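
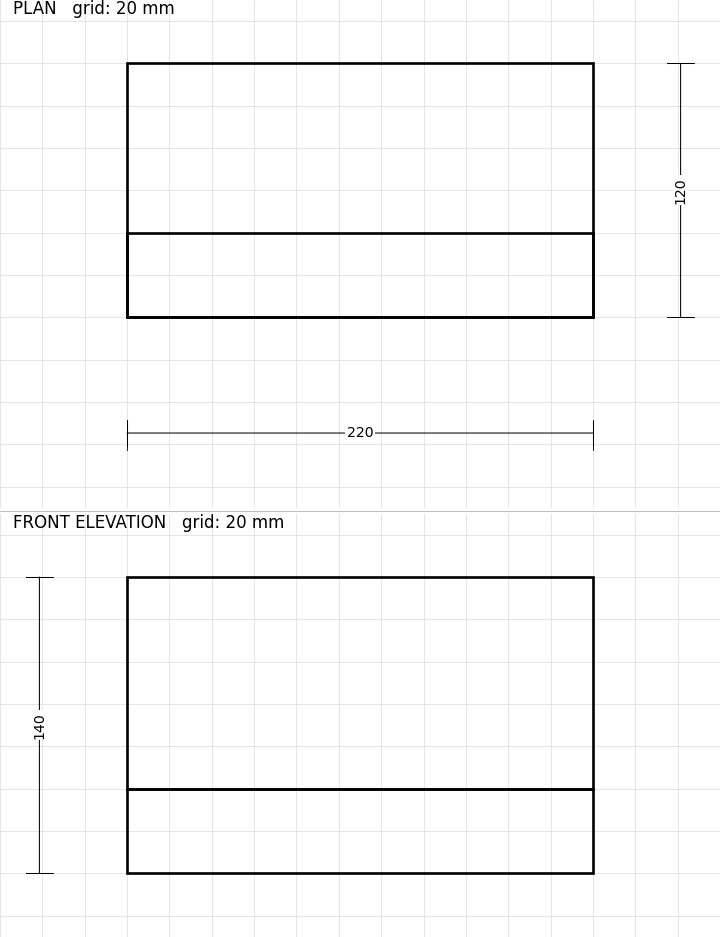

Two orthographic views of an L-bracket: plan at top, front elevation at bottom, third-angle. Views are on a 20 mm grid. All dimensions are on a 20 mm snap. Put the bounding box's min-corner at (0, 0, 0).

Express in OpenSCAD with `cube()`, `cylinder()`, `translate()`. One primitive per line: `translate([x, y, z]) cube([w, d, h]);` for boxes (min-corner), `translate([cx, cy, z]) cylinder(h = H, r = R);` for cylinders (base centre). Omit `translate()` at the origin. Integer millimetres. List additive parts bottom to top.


cube([220, 120, 40]);
translate([0, 0, 40]) cube([220, 40, 100]);


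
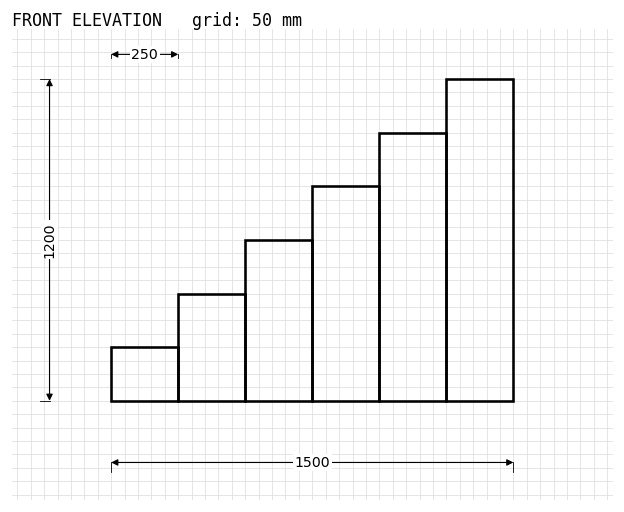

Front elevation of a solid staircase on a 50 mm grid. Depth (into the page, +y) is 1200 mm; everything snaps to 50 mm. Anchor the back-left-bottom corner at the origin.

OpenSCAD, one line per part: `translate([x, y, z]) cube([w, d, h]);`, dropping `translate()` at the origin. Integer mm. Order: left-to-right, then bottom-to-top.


cube([250, 1200, 200]);
translate([250, 0, 0]) cube([250, 1200, 400]);
translate([500, 0, 0]) cube([250, 1200, 600]);
translate([750, 0, 0]) cube([250, 1200, 800]);
translate([1000, 0, 0]) cube([250, 1200, 1000]);
translate([1250, 0, 0]) cube([250, 1200, 1200]);


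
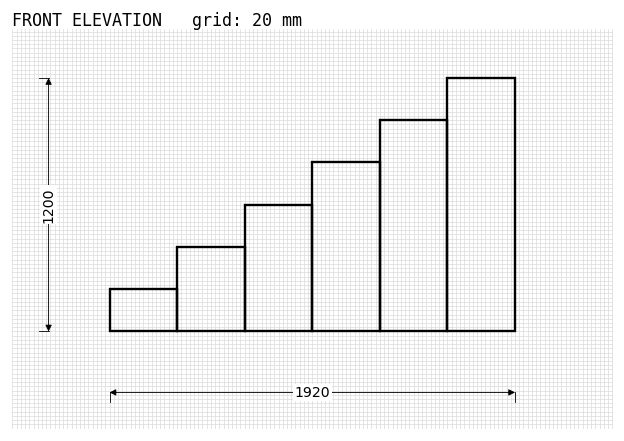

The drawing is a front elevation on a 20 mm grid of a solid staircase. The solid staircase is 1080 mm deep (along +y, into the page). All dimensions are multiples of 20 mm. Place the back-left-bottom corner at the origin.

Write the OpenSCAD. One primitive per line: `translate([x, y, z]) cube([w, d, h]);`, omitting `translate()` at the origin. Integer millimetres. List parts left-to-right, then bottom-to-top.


cube([320, 1080, 200]);
translate([320, 0, 0]) cube([320, 1080, 400]);
translate([640, 0, 0]) cube([320, 1080, 600]);
translate([960, 0, 0]) cube([320, 1080, 800]);
translate([1280, 0, 0]) cube([320, 1080, 1000]);
translate([1600, 0, 0]) cube([320, 1080, 1200]);


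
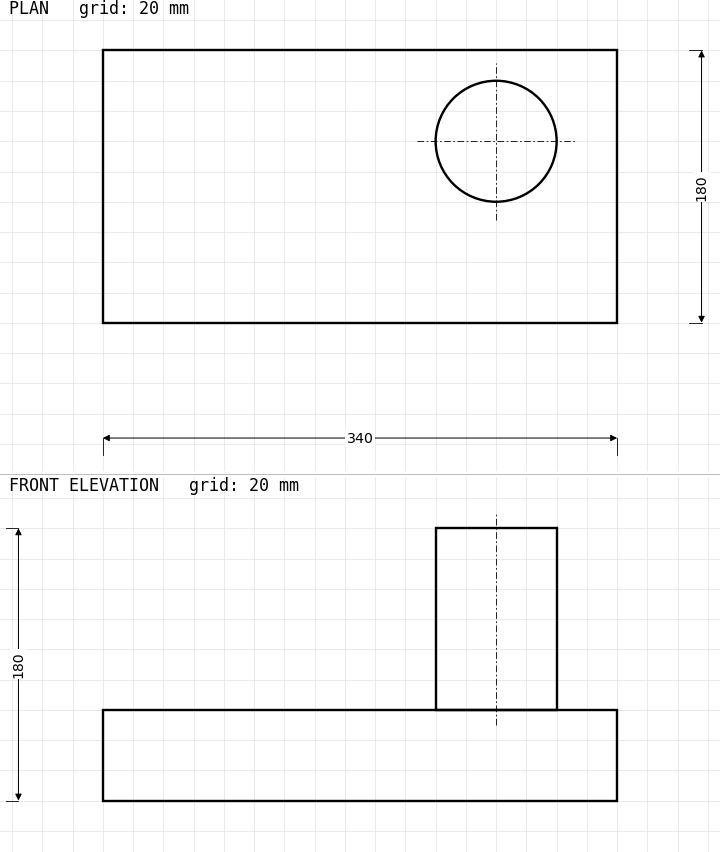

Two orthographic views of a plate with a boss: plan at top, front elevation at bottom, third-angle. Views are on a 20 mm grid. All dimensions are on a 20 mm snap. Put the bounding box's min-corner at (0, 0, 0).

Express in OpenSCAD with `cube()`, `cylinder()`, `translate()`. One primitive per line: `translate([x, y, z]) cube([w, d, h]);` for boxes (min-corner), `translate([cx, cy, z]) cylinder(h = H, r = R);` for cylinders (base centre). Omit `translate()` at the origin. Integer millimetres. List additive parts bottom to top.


cube([340, 180, 60]);
translate([260, 120, 60]) cylinder(h = 120, r = 40);


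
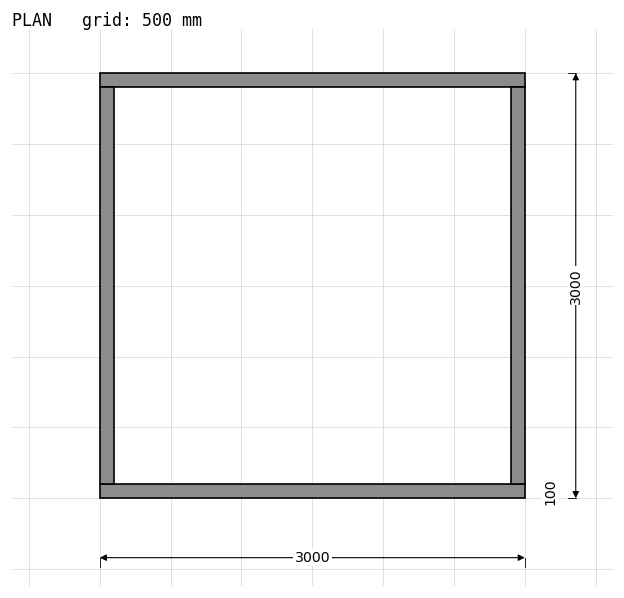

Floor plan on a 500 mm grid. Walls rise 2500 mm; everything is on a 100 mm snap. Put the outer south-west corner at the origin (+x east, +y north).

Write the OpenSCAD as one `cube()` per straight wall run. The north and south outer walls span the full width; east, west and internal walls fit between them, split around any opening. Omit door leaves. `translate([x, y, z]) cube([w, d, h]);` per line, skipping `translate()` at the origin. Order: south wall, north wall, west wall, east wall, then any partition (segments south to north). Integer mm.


cube([3000, 100, 2500]);
translate([0, 2900, 0]) cube([3000, 100, 2500]);
translate([0, 100, 0]) cube([100, 2800, 2500]);
translate([2900, 100, 0]) cube([100, 2800, 2500]);


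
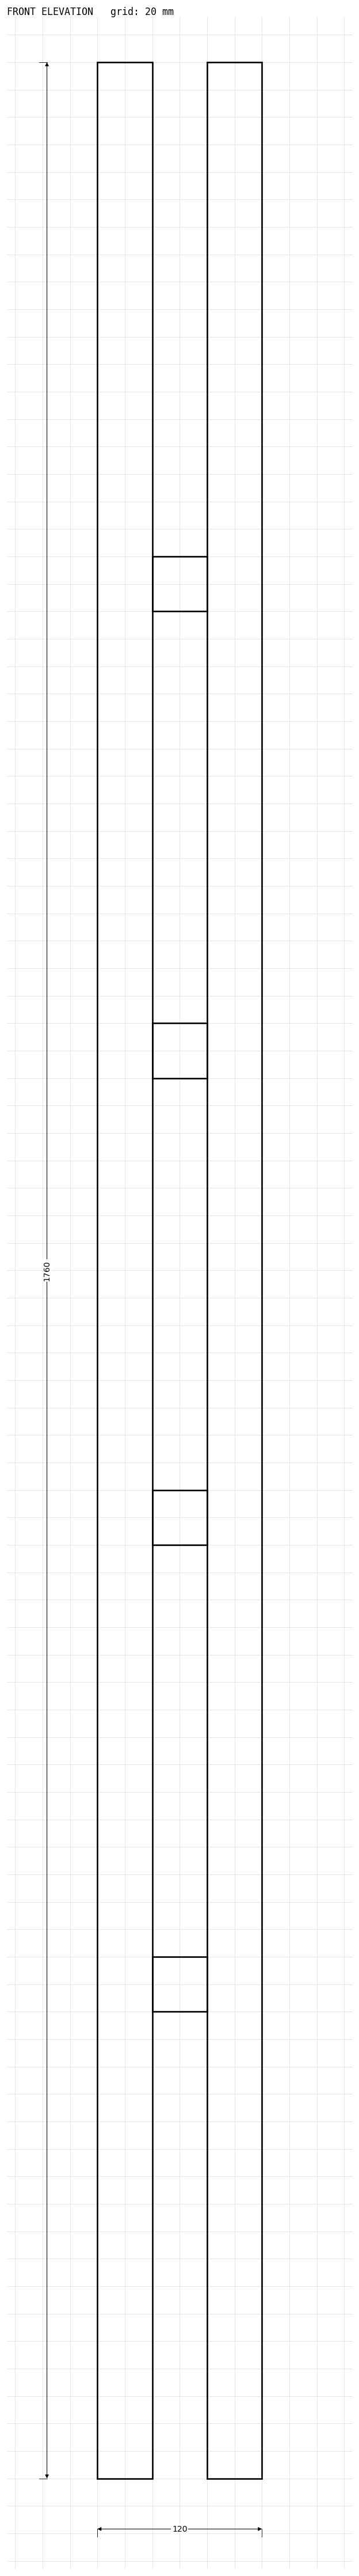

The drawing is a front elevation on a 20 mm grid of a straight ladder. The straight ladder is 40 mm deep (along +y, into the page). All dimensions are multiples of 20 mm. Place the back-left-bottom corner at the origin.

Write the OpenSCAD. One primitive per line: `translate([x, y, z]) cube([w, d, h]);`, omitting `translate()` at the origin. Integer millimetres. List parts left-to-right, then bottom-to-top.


cube([40, 40, 1760]);
translate([40, 0, 340]) cube([40, 40, 40]);
translate([40, 0, 680]) cube([40, 40, 40]);
translate([40, 0, 1020]) cube([40, 40, 40]);
translate([40, 0, 1360]) cube([40, 40, 40]);
translate([80, 0, 0]) cube([40, 40, 1760]);


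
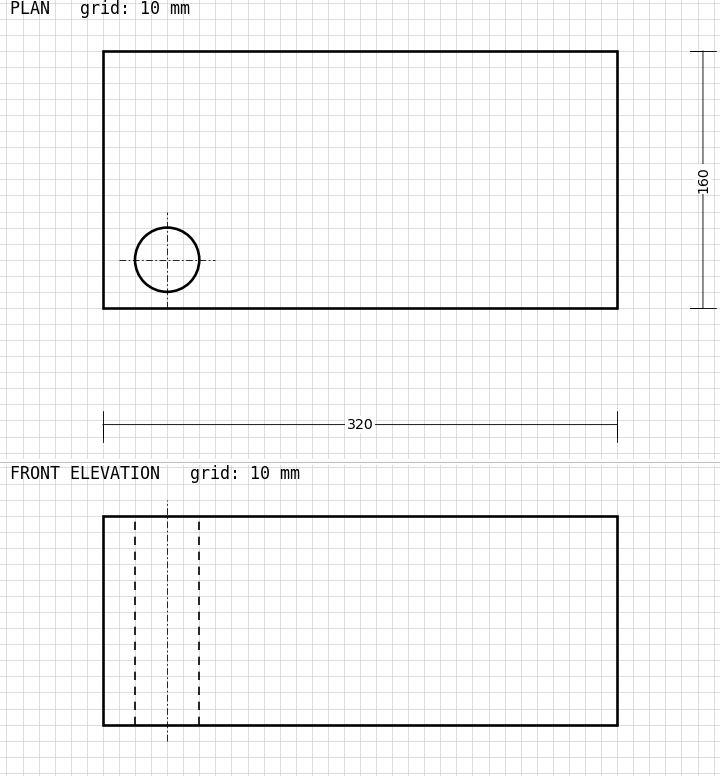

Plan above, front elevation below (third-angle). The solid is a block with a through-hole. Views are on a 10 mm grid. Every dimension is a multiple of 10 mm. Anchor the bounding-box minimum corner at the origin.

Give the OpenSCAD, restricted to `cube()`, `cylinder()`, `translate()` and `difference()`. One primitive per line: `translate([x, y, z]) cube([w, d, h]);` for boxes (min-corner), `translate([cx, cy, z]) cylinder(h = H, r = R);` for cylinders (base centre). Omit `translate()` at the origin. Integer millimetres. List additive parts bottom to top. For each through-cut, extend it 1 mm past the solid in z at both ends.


difference() {
  cube([320, 160, 130]);
  translate([40, 30, -1]) cylinder(h = 132, r = 20);
}


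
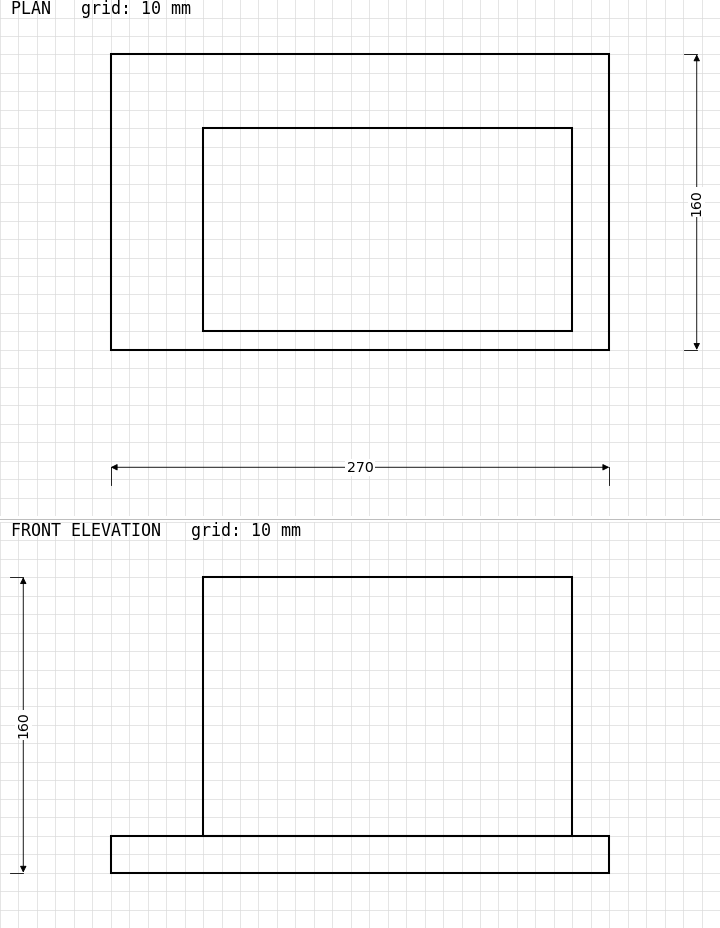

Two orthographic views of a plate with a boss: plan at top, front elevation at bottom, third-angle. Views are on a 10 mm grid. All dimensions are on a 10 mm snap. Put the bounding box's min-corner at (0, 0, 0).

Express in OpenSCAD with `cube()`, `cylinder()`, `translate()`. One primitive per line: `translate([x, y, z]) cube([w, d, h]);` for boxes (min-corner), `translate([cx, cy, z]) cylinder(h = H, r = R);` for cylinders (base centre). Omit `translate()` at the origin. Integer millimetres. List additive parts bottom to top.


cube([270, 160, 20]);
translate([50, 10, 20]) cube([200, 110, 140]);


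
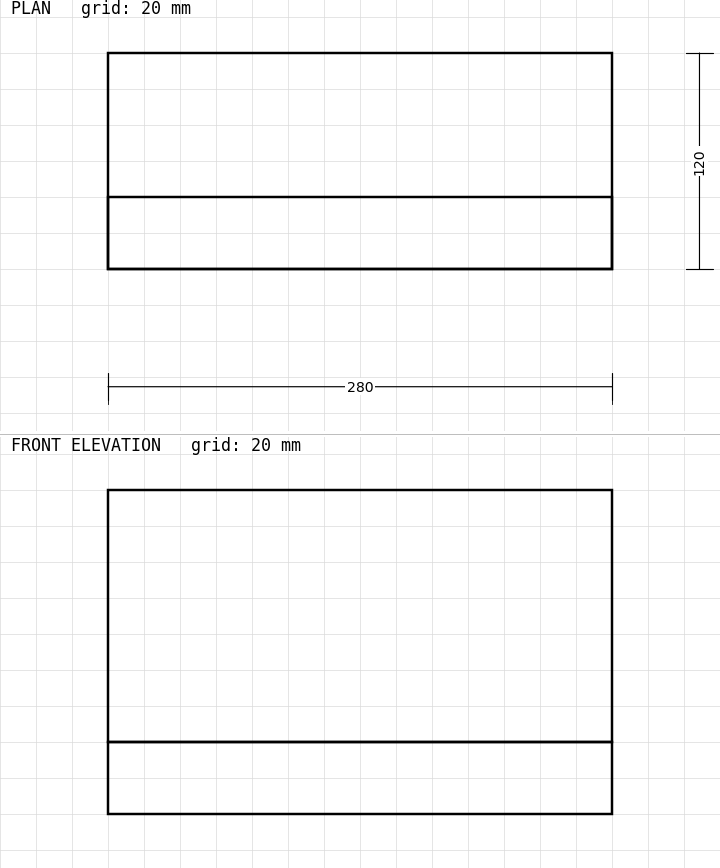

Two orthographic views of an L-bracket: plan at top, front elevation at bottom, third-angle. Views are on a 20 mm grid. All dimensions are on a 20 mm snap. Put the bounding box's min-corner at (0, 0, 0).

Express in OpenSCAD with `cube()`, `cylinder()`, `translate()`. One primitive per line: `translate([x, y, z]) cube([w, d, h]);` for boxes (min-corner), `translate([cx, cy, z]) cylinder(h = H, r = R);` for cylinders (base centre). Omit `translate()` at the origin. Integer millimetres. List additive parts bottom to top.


cube([280, 120, 40]);
translate([0, 0, 40]) cube([280, 40, 140]);


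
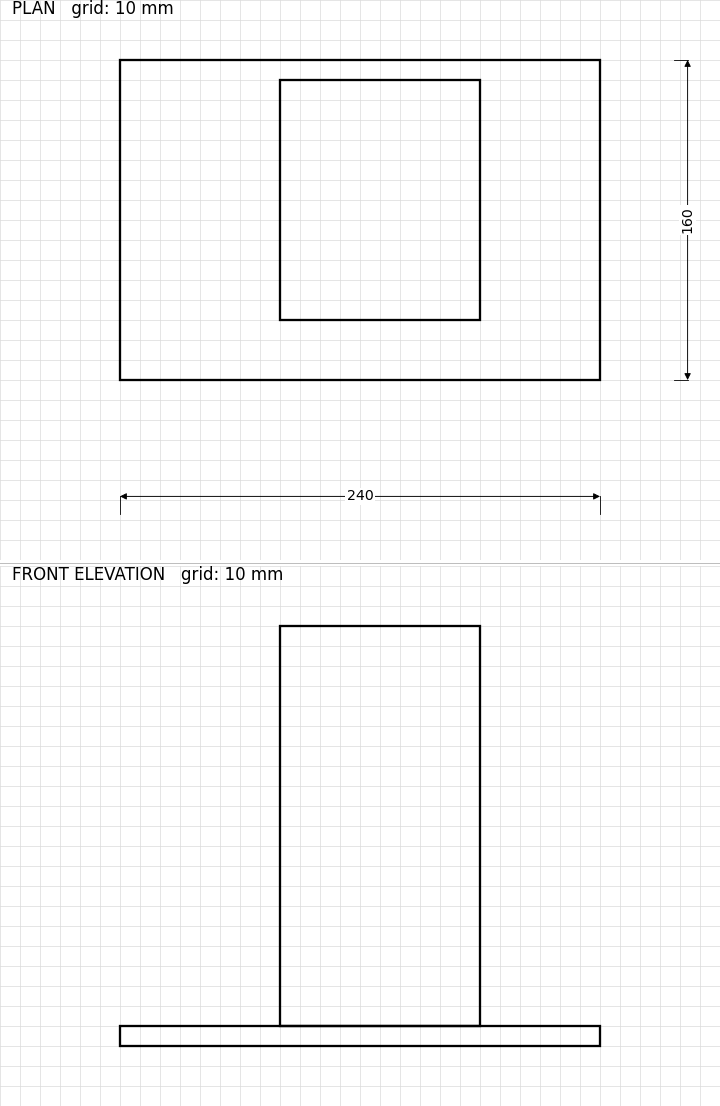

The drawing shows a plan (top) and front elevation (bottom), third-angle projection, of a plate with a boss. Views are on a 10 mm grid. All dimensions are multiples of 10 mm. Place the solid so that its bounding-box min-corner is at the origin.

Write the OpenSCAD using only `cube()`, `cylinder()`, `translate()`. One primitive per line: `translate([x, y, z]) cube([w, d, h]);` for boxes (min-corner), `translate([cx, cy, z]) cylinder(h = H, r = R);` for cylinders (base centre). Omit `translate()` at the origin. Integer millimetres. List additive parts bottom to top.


cube([240, 160, 10]);
translate([80, 30, 10]) cube([100, 120, 200]);


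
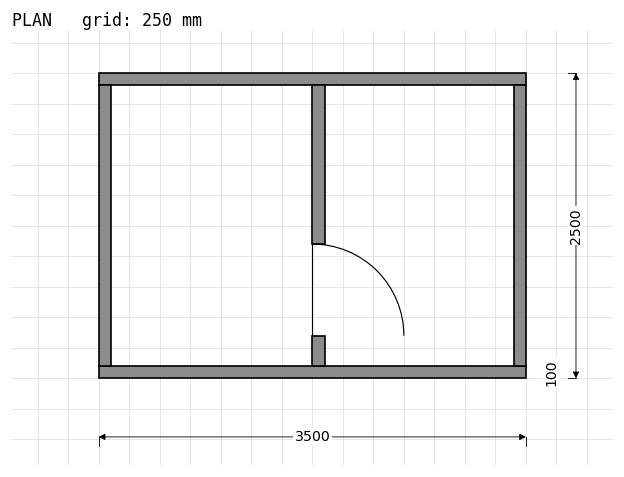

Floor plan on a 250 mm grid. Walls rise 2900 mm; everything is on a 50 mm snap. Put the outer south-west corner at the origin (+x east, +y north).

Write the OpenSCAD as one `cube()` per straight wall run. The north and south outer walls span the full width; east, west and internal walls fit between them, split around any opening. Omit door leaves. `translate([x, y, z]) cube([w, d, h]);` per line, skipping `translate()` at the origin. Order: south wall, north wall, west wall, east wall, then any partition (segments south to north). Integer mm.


cube([3500, 100, 2900]);
translate([0, 2400, 0]) cube([3500, 100, 2900]);
translate([0, 100, 0]) cube([100, 2300, 2900]);
translate([3400, 100, 0]) cube([100, 2300, 2900]);
translate([1750, 100, 0]) cube([100, 250, 2900]);
translate([1750, 1100, 0]) cube([100, 1300, 2900]);


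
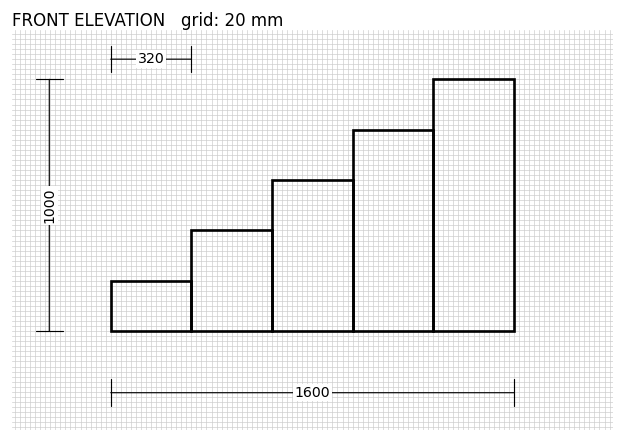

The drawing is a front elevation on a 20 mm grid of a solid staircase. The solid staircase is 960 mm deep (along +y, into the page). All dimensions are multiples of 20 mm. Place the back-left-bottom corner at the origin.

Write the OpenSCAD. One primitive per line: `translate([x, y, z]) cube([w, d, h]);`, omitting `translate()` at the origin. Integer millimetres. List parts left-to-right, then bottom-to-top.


cube([320, 960, 200]);
translate([320, 0, 0]) cube([320, 960, 400]);
translate([640, 0, 0]) cube([320, 960, 600]);
translate([960, 0, 0]) cube([320, 960, 800]);
translate([1280, 0, 0]) cube([320, 960, 1000]);


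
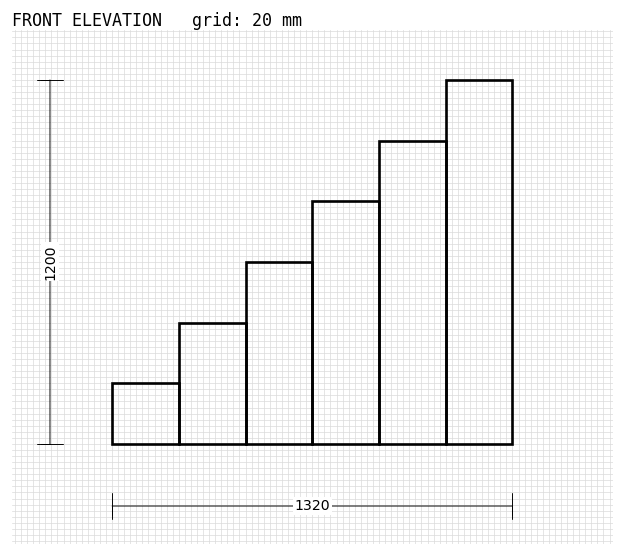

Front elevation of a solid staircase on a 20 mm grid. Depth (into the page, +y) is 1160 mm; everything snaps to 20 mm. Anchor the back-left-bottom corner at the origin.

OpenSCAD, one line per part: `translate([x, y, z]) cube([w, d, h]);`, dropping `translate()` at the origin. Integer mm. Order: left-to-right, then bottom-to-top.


cube([220, 1160, 200]);
translate([220, 0, 0]) cube([220, 1160, 400]);
translate([440, 0, 0]) cube([220, 1160, 600]);
translate([660, 0, 0]) cube([220, 1160, 800]);
translate([880, 0, 0]) cube([220, 1160, 1000]);
translate([1100, 0, 0]) cube([220, 1160, 1200]);


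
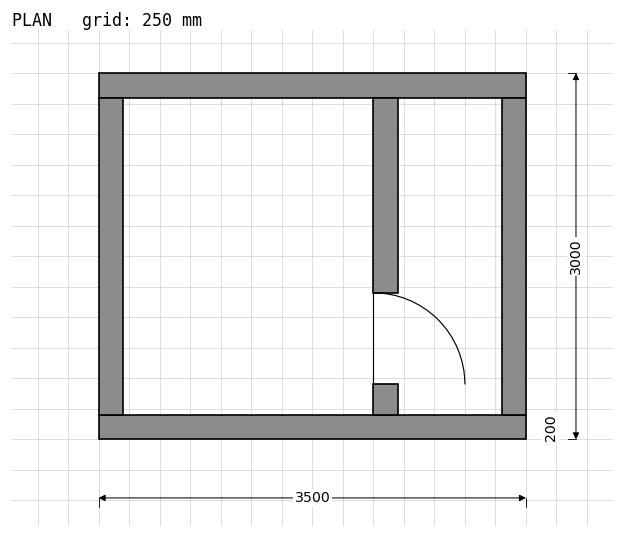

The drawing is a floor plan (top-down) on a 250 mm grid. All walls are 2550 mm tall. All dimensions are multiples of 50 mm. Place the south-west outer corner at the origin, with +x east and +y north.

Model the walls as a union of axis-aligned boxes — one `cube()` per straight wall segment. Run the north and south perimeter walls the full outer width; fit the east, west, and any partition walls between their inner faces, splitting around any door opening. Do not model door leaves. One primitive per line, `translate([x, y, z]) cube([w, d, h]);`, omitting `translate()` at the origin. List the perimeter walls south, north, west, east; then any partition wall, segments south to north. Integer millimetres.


cube([3500, 200, 2550]);
translate([0, 2800, 0]) cube([3500, 200, 2550]);
translate([0, 200, 0]) cube([200, 2600, 2550]);
translate([3300, 200, 0]) cube([200, 2600, 2550]);
translate([2250, 200, 0]) cube([200, 250, 2550]);
translate([2250, 1200, 0]) cube([200, 1600, 2550]);


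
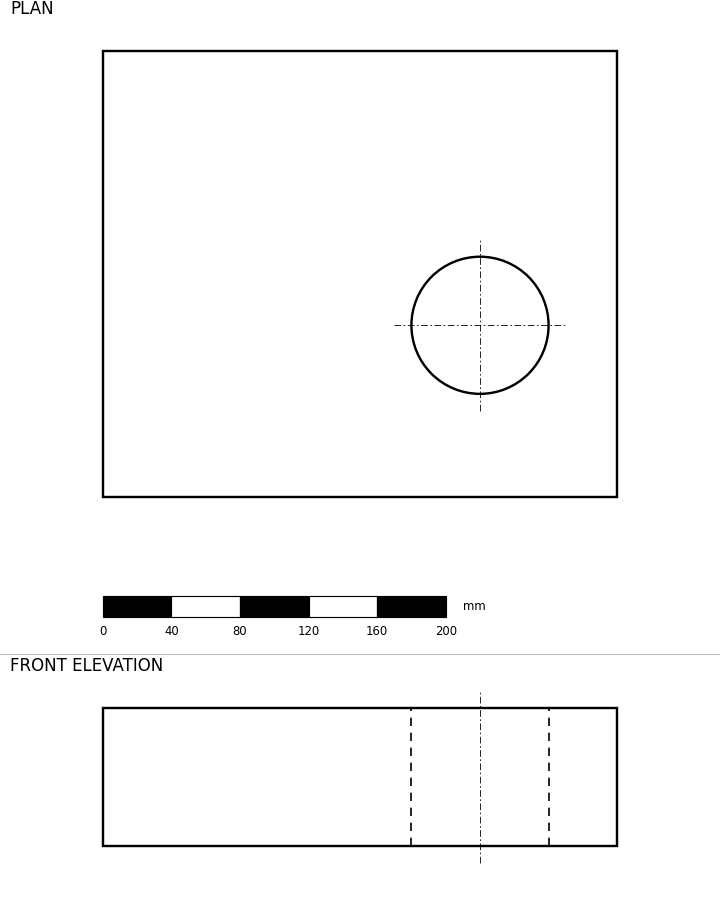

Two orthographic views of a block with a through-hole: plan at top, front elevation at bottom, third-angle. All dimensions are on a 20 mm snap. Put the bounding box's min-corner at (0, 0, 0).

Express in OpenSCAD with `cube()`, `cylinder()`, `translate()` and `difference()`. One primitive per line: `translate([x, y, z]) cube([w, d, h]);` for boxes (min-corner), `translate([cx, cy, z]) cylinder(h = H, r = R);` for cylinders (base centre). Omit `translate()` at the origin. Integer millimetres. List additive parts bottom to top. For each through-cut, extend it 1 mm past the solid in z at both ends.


difference() {
  cube([300, 260, 80]);
  translate([220, 100, -1]) cylinder(h = 82, r = 40);
}


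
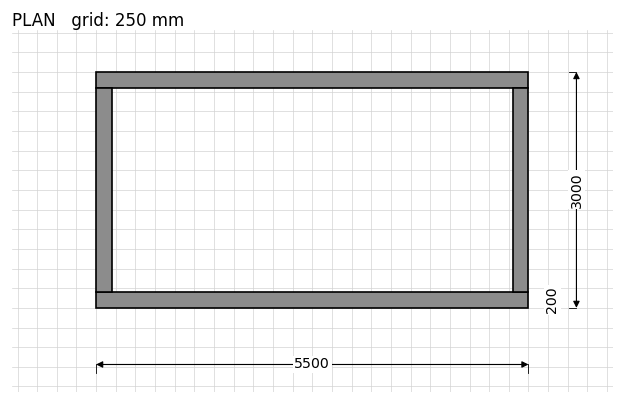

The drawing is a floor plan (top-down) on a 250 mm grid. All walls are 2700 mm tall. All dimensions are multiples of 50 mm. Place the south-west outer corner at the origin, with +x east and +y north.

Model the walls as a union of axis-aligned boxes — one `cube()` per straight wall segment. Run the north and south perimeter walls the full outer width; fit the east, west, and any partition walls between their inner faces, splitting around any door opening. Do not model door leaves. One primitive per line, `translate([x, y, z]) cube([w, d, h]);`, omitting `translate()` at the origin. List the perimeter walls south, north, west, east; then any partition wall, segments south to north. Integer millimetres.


cube([5500, 200, 2700]);
translate([0, 2800, 0]) cube([5500, 200, 2700]);
translate([0, 200, 0]) cube([200, 2600, 2700]);
translate([5300, 200, 0]) cube([200, 2600, 2700]);


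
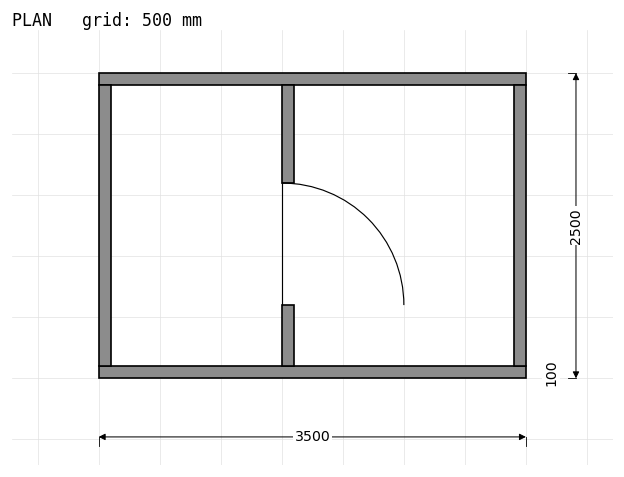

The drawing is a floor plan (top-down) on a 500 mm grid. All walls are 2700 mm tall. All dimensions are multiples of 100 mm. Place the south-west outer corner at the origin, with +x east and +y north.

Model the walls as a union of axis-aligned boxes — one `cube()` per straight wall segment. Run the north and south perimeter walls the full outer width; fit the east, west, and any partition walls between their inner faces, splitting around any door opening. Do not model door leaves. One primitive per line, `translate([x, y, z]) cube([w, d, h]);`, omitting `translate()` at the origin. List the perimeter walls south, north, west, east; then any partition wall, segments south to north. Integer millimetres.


cube([3500, 100, 2700]);
translate([0, 2400, 0]) cube([3500, 100, 2700]);
translate([0, 100, 0]) cube([100, 2300, 2700]);
translate([3400, 100, 0]) cube([100, 2300, 2700]);
translate([1500, 100, 0]) cube([100, 500, 2700]);
translate([1500, 1600, 0]) cube([100, 800, 2700]);


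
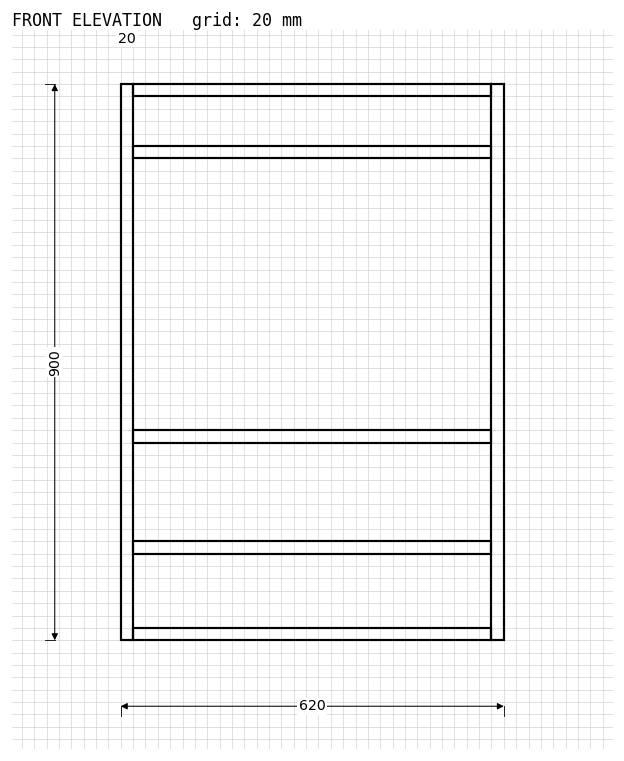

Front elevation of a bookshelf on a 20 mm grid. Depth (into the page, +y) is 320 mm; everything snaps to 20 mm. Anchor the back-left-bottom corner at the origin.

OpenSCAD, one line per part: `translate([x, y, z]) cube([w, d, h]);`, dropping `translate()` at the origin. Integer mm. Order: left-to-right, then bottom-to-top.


cube([20, 320, 900]);
translate([20, 0, 0]) cube([580, 320, 20]);
translate([20, 0, 140]) cube([580, 320, 20]);
translate([20, 0, 320]) cube([580, 320, 20]);
translate([20, 0, 780]) cube([580, 320, 20]);
translate([20, 0, 880]) cube([580, 320, 20]);
translate([600, 0, 0]) cube([20, 320, 900]);


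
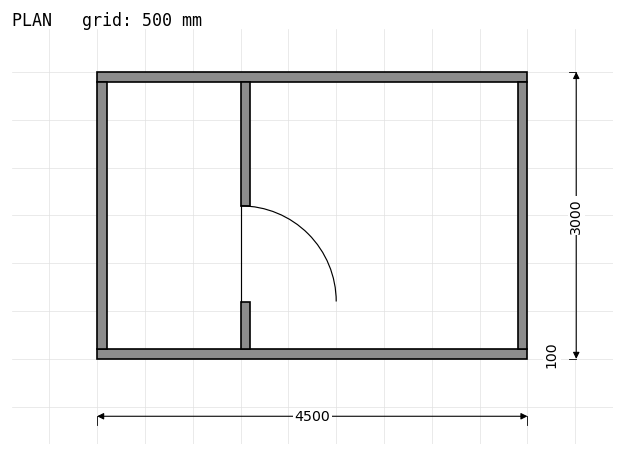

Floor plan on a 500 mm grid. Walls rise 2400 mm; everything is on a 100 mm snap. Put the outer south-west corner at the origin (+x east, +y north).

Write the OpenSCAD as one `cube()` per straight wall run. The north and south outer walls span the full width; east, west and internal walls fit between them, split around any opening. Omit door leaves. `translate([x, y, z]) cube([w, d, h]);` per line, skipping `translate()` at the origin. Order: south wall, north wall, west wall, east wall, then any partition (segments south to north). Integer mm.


cube([4500, 100, 2400]);
translate([0, 2900, 0]) cube([4500, 100, 2400]);
translate([0, 100, 0]) cube([100, 2800, 2400]);
translate([4400, 100, 0]) cube([100, 2800, 2400]);
translate([1500, 100, 0]) cube([100, 500, 2400]);
translate([1500, 1600, 0]) cube([100, 1300, 2400]);


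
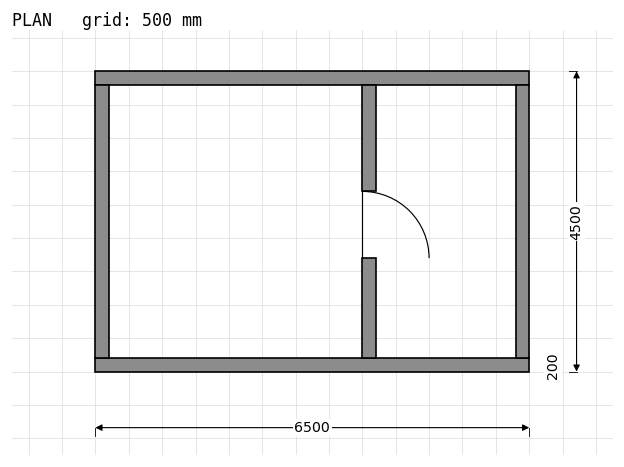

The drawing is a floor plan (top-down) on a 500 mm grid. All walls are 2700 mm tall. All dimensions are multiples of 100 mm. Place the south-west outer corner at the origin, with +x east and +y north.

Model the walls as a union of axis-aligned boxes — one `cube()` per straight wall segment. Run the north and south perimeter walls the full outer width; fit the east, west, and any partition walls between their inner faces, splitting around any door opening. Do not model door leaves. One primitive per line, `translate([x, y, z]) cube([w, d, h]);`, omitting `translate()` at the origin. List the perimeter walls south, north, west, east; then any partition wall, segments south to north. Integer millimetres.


cube([6500, 200, 2700]);
translate([0, 4300, 0]) cube([6500, 200, 2700]);
translate([0, 200, 0]) cube([200, 4100, 2700]);
translate([6300, 200, 0]) cube([200, 4100, 2700]);
translate([4000, 200, 0]) cube([200, 1500, 2700]);
translate([4000, 2700, 0]) cube([200, 1600, 2700]);


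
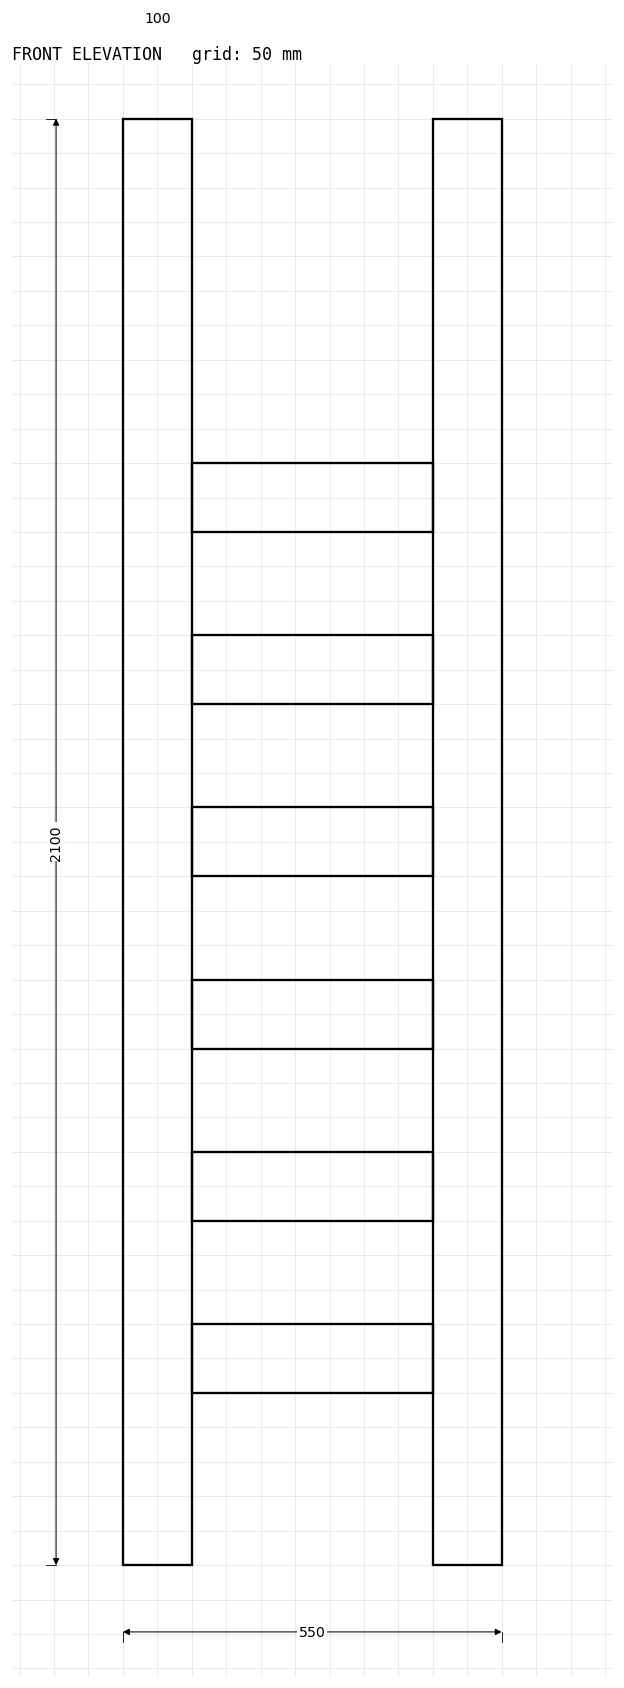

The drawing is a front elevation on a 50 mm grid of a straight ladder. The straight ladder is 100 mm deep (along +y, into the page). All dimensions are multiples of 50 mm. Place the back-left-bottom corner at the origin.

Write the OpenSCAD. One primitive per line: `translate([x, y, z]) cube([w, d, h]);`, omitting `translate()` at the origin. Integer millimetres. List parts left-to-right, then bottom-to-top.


cube([100, 100, 2100]);
translate([100, 0, 250]) cube([350, 100, 100]);
translate([100, 0, 500]) cube([350, 100, 100]);
translate([100, 0, 750]) cube([350, 100, 100]);
translate([100, 0, 1000]) cube([350, 100, 100]);
translate([100, 0, 1250]) cube([350, 100, 100]);
translate([100, 0, 1500]) cube([350, 100, 100]);
translate([450, 0, 0]) cube([100, 100, 2100]);


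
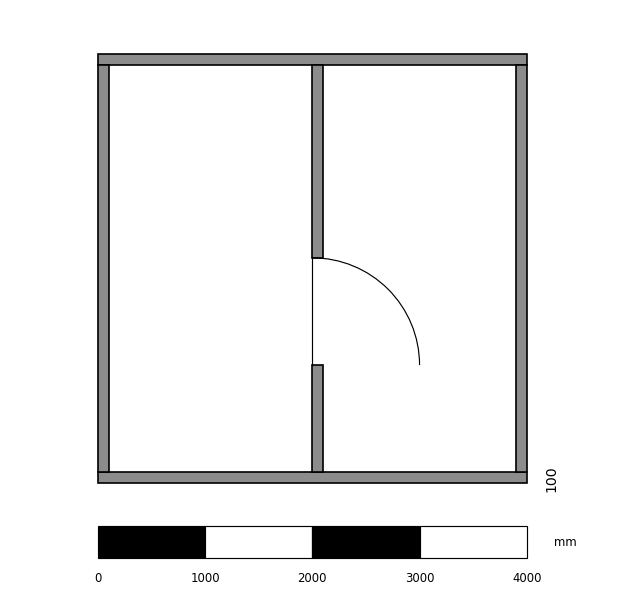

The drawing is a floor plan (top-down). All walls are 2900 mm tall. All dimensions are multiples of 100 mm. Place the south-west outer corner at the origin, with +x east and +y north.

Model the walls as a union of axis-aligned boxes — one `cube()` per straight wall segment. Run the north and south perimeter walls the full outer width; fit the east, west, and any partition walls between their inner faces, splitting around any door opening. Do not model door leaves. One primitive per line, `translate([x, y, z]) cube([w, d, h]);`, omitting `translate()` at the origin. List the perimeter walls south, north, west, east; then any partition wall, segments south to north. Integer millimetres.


cube([4000, 100, 2900]);
translate([0, 3900, 0]) cube([4000, 100, 2900]);
translate([0, 100, 0]) cube([100, 3800, 2900]);
translate([3900, 100, 0]) cube([100, 3800, 2900]);
translate([2000, 100, 0]) cube([100, 1000, 2900]);
translate([2000, 2100, 0]) cube([100, 1800, 2900]);


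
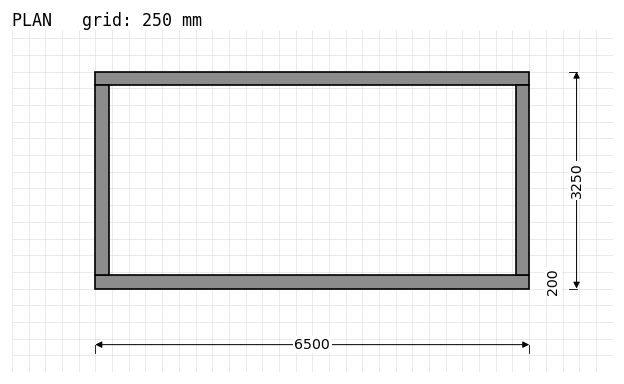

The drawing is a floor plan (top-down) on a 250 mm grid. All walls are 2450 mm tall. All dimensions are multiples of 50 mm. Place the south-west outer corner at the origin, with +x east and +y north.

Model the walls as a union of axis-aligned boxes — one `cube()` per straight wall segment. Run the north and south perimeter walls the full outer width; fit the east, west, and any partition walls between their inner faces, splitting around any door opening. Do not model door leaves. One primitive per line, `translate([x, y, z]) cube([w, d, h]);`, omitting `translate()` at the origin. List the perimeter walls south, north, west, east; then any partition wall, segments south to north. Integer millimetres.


cube([6500, 200, 2450]);
translate([0, 3050, 0]) cube([6500, 200, 2450]);
translate([0, 200, 0]) cube([200, 2850, 2450]);
translate([6300, 200, 0]) cube([200, 2850, 2450]);


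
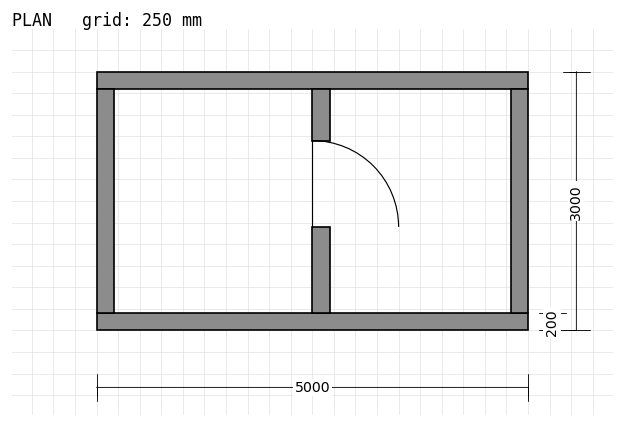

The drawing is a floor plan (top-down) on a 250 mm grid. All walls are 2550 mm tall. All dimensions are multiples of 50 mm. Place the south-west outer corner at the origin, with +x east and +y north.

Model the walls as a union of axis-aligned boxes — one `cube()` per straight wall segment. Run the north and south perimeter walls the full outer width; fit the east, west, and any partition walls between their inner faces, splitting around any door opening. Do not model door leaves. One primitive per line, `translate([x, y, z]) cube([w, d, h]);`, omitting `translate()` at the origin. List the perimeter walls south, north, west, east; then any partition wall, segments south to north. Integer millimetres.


cube([5000, 200, 2550]);
translate([0, 2800, 0]) cube([5000, 200, 2550]);
translate([0, 200, 0]) cube([200, 2600, 2550]);
translate([4800, 200, 0]) cube([200, 2600, 2550]);
translate([2500, 200, 0]) cube([200, 1000, 2550]);
translate([2500, 2200, 0]) cube([200, 600, 2550]);


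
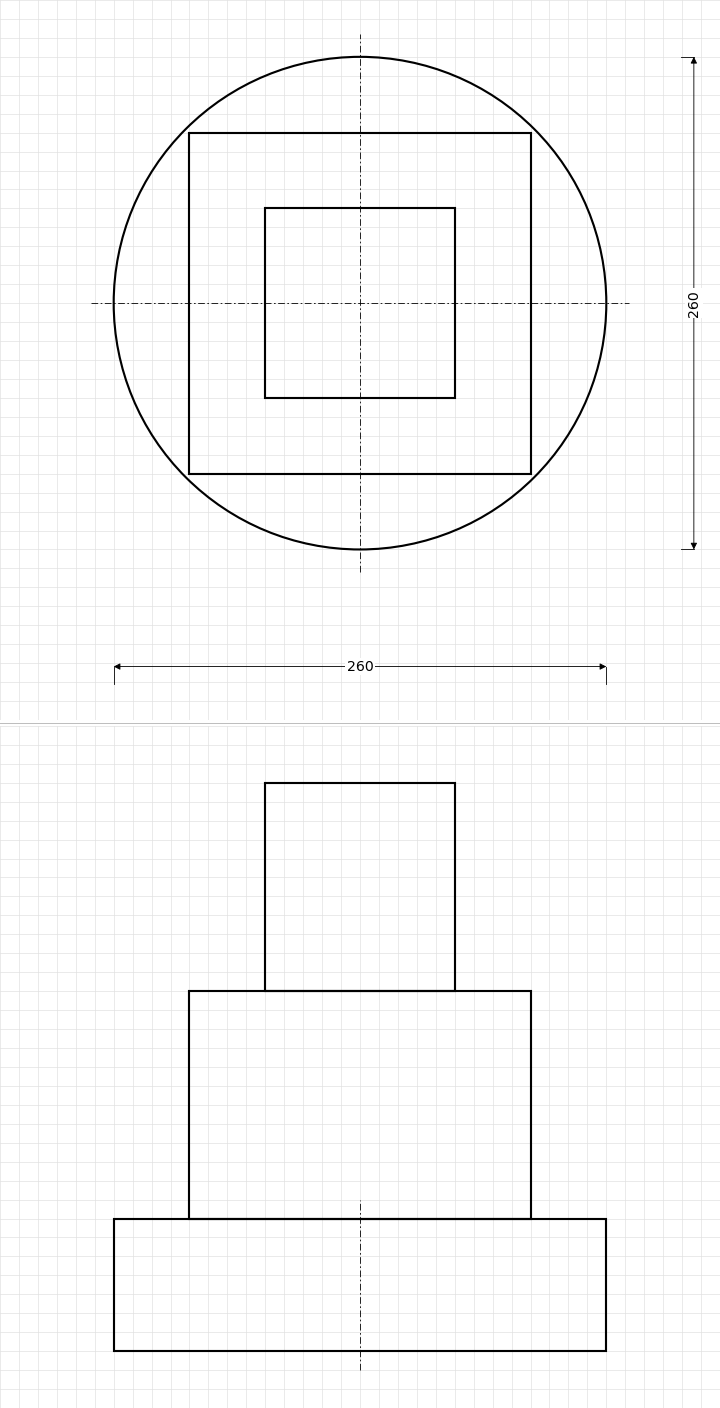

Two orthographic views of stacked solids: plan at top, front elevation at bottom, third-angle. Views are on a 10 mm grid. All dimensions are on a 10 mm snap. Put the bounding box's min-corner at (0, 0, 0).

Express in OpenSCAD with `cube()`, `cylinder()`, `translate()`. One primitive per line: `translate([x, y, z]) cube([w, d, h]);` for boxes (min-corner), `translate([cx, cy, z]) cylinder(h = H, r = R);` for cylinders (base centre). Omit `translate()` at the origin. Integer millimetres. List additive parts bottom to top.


translate([130, 130, 0]) cylinder(h = 70, r = 130);
translate([40, 40, 70]) cube([180, 180, 120]);
translate([80, 80, 190]) cube([100, 100, 110]);


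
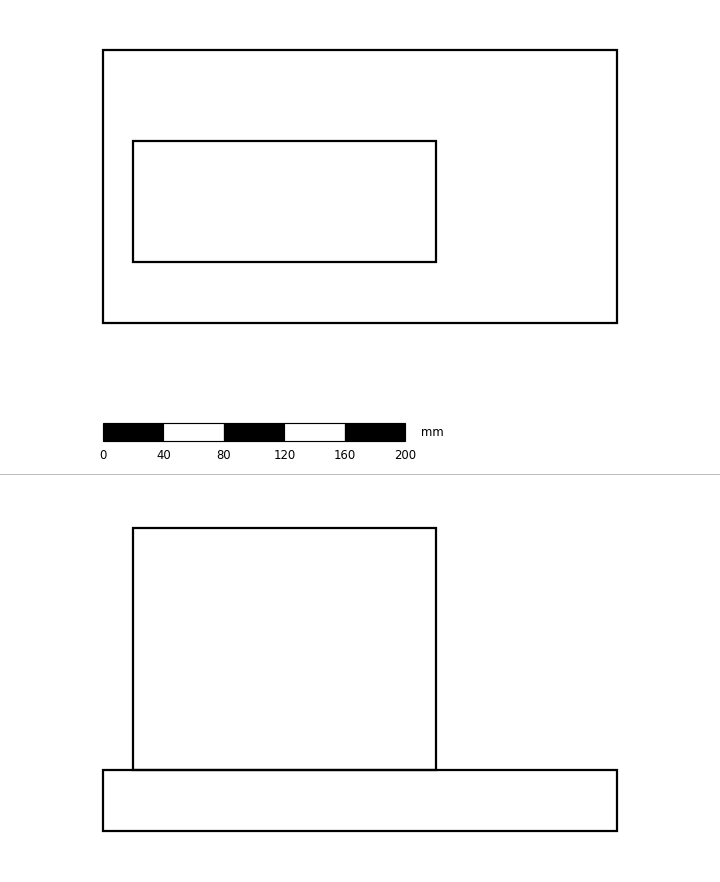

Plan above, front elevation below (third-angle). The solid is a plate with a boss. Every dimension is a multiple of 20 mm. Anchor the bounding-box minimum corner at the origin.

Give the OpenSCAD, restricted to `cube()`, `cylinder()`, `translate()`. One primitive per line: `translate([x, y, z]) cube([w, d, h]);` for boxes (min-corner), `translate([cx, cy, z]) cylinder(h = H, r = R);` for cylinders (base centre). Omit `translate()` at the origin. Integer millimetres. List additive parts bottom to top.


cube([340, 180, 40]);
translate([20, 40, 40]) cube([200, 80, 160]);


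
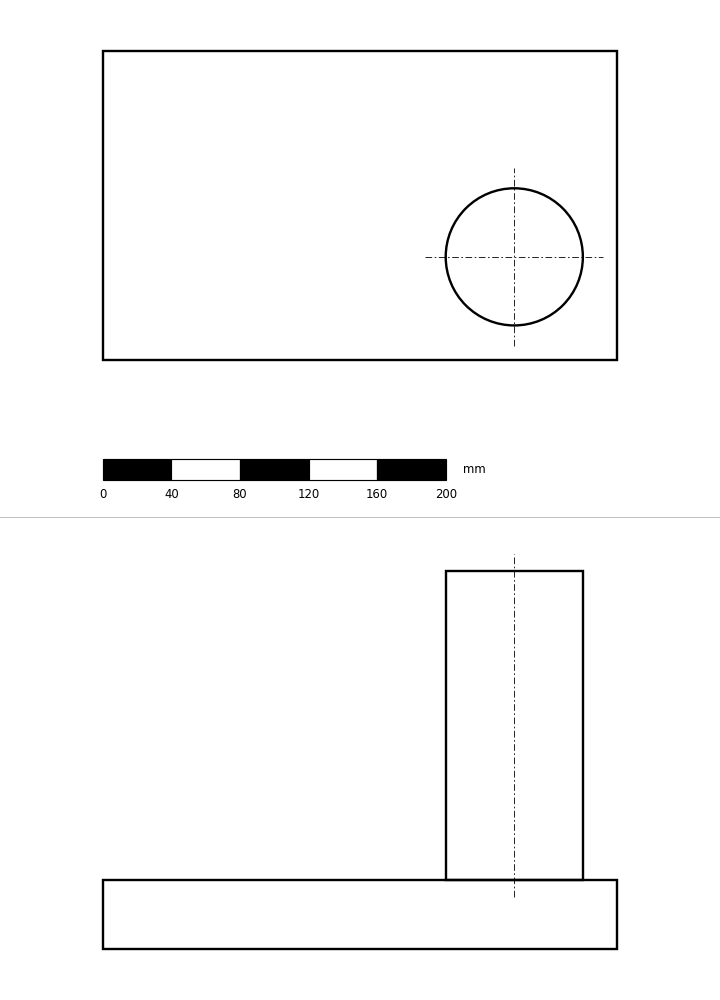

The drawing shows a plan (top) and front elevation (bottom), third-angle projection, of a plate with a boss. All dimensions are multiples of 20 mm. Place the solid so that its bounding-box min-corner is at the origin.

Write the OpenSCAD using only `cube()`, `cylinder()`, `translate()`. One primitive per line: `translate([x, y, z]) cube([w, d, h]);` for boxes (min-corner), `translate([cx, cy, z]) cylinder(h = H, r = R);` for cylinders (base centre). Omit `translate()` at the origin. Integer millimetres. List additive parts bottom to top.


cube([300, 180, 40]);
translate([240, 60, 40]) cylinder(h = 180, r = 40);


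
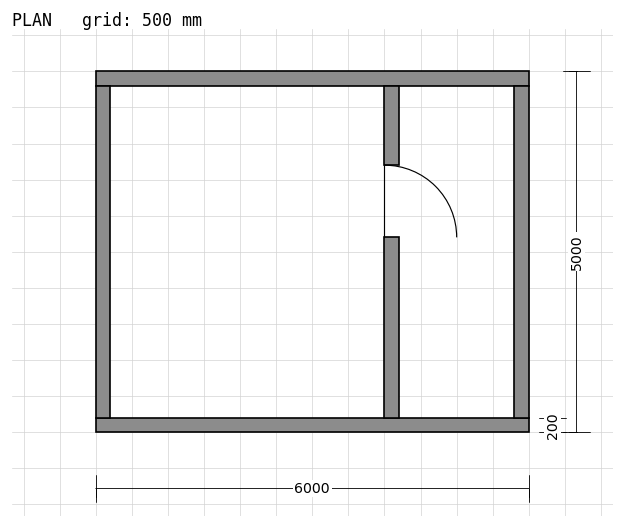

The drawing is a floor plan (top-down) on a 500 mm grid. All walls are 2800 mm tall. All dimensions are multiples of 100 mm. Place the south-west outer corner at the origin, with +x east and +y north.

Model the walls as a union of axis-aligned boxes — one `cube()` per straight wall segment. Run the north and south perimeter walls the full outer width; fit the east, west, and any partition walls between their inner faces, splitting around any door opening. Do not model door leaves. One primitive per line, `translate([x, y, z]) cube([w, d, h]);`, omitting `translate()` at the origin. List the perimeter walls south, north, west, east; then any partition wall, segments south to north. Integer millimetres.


cube([6000, 200, 2800]);
translate([0, 4800, 0]) cube([6000, 200, 2800]);
translate([0, 200, 0]) cube([200, 4600, 2800]);
translate([5800, 200, 0]) cube([200, 4600, 2800]);
translate([4000, 200, 0]) cube([200, 2500, 2800]);
translate([4000, 3700, 0]) cube([200, 1100, 2800]);


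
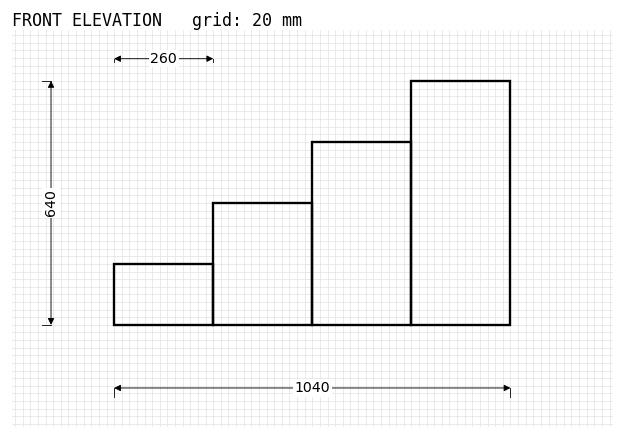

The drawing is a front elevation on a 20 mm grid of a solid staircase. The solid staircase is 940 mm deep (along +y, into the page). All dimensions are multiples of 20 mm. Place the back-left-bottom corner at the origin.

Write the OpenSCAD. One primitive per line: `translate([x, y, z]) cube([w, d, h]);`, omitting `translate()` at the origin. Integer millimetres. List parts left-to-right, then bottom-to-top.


cube([260, 940, 160]);
translate([260, 0, 0]) cube([260, 940, 320]);
translate([520, 0, 0]) cube([260, 940, 480]);
translate([780, 0, 0]) cube([260, 940, 640]);


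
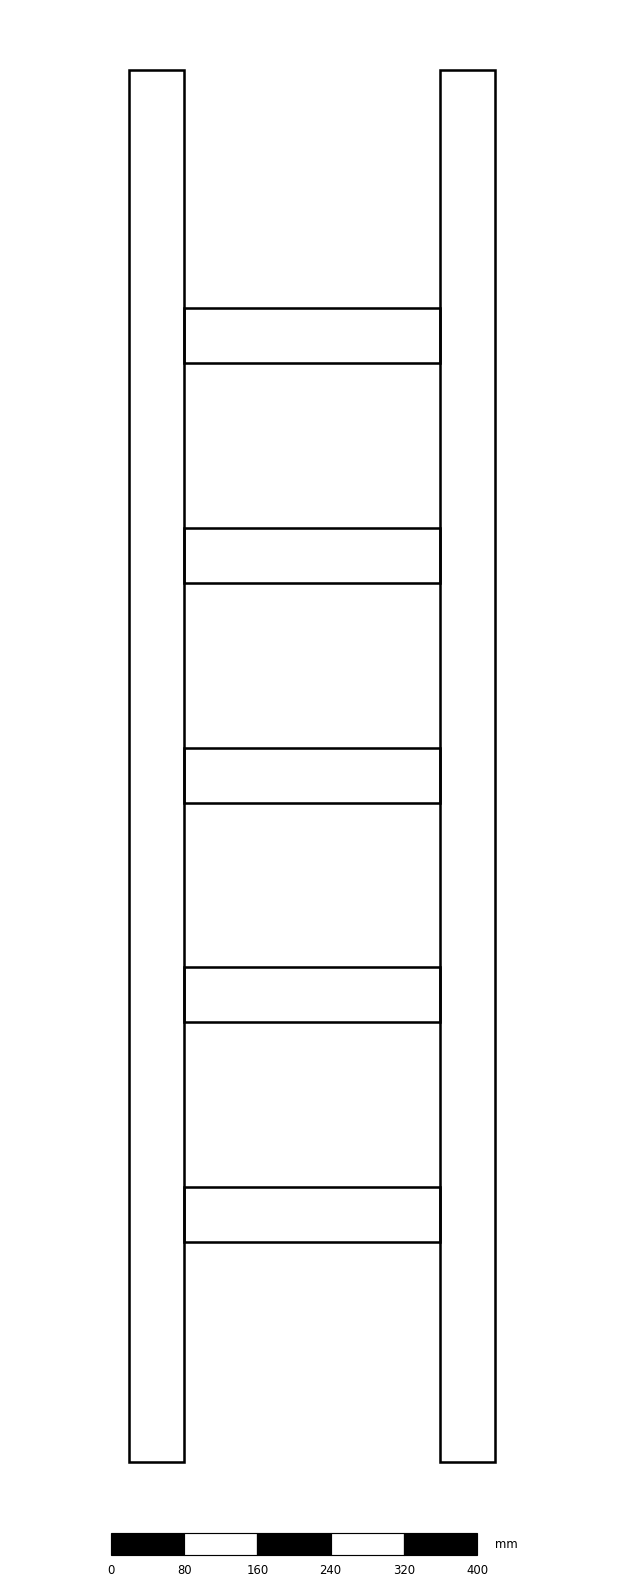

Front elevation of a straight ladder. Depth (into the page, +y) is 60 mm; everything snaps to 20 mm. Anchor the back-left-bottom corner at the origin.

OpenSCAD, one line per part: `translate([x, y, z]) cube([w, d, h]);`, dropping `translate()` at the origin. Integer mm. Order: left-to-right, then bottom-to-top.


cube([60, 60, 1520]);
translate([60, 0, 240]) cube([280, 60, 60]);
translate([60, 0, 480]) cube([280, 60, 60]);
translate([60, 0, 720]) cube([280, 60, 60]);
translate([60, 0, 960]) cube([280, 60, 60]);
translate([60, 0, 1200]) cube([280, 60, 60]);
translate([340, 0, 0]) cube([60, 60, 1520]);


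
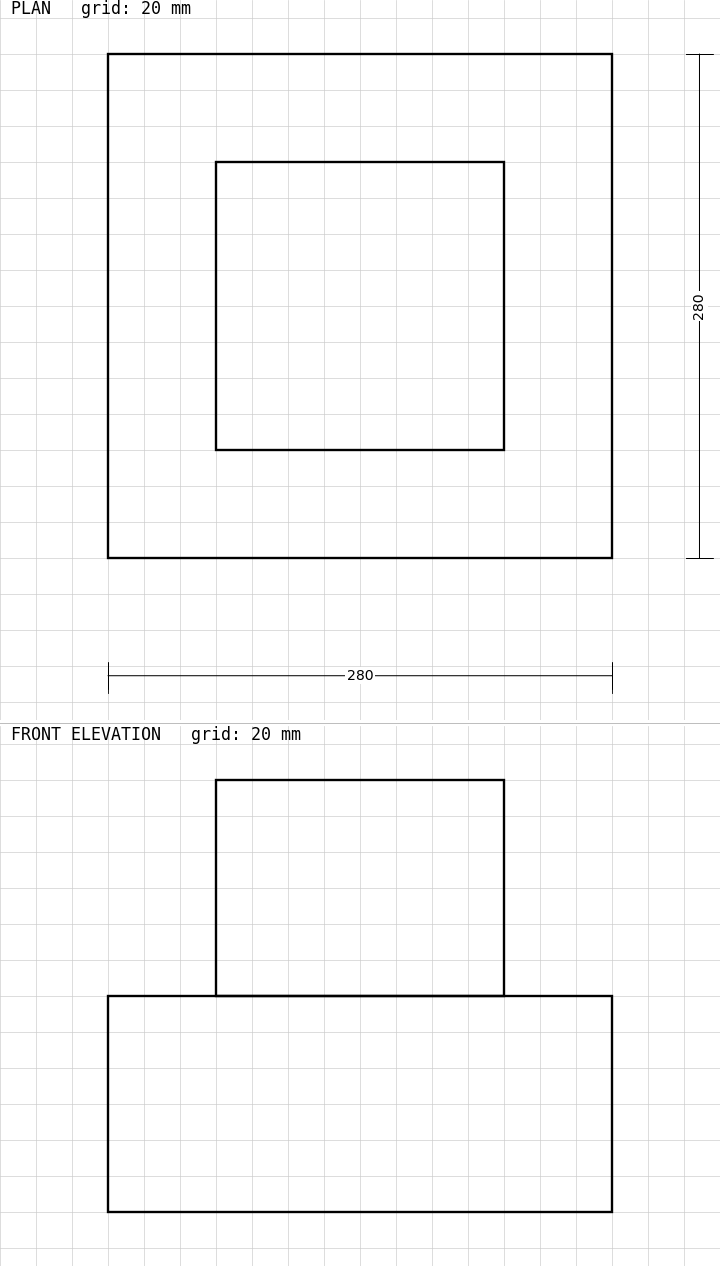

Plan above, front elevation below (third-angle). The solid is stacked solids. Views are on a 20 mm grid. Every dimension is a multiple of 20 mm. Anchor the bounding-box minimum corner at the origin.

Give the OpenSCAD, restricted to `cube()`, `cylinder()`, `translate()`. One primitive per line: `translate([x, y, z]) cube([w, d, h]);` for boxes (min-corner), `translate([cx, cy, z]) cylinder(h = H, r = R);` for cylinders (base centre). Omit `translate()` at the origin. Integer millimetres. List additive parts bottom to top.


cube([280, 280, 120]);
translate([60, 60, 120]) cube([160, 160, 120]);


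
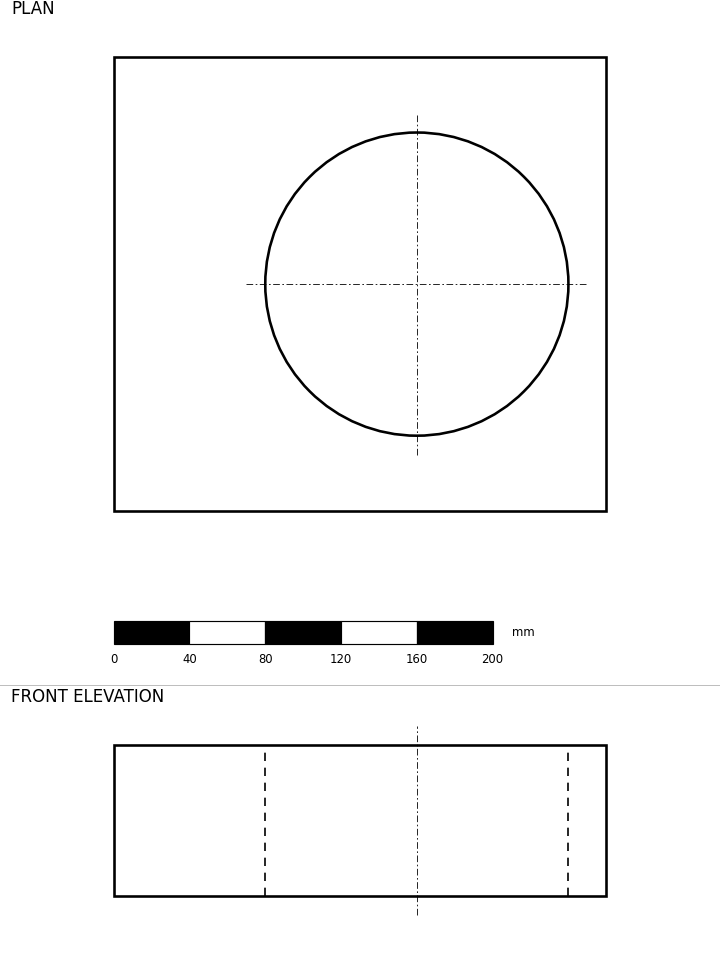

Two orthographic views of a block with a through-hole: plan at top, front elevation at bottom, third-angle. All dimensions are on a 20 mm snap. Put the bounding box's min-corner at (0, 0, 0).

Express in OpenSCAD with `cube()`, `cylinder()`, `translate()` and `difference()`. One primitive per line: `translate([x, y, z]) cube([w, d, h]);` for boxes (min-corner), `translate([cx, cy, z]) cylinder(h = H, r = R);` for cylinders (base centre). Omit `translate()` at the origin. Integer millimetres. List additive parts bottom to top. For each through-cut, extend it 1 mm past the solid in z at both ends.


difference() {
  cube([260, 240, 80]);
  translate([160, 120, -1]) cylinder(h = 82, r = 80);
}


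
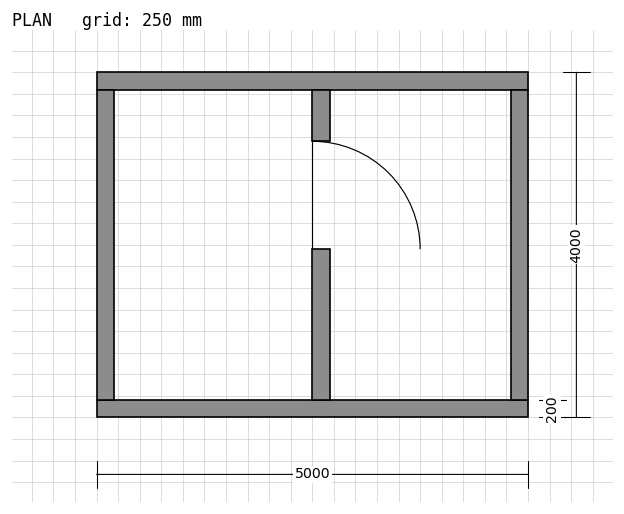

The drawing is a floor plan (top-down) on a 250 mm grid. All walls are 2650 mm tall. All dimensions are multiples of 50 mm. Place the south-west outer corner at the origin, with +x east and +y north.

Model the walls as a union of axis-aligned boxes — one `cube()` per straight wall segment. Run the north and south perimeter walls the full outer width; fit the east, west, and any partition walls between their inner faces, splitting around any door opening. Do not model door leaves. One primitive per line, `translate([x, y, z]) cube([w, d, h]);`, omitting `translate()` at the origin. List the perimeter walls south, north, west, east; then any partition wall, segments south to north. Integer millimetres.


cube([5000, 200, 2650]);
translate([0, 3800, 0]) cube([5000, 200, 2650]);
translate([0, 200, 0]) cube([200, 3600, 2650]);
translate([4800, 200, 0]) cube([200, 3600, 2650]);
translate([2500, 200, 0]) cube([200, 1750, 2650]);
translate([2500, 3200, 0]) cube([200, 600, 2650]);


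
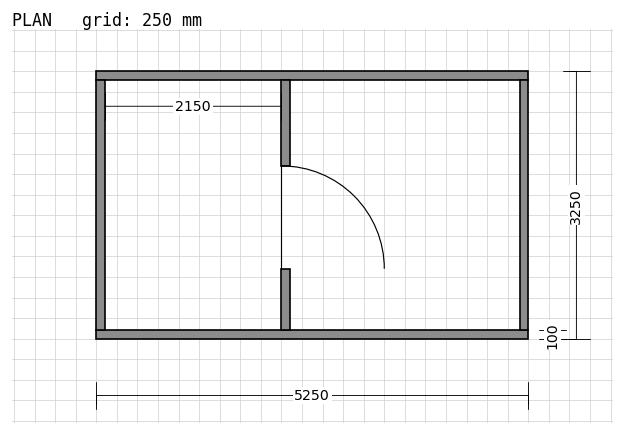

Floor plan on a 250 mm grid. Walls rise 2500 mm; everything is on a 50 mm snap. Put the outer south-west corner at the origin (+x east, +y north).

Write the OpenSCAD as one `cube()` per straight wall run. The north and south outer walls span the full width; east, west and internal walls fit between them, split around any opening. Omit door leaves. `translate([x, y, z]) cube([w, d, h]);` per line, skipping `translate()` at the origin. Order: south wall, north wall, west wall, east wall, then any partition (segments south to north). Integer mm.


cube([5250, 100, 2500]);
translate([0, 3150, 0]) cube([5250, 100, 2500]);
translate([0, 100, 0]) cube([100, 3050, 2500]);
translate([5150, 100, 0]) cube([100, 3050, 2500]);
translate([2250, 100, 0]) cube([100, 750, 2500]);
translate([2250, 2100, 0]) cube([100, 1050, 2500]);


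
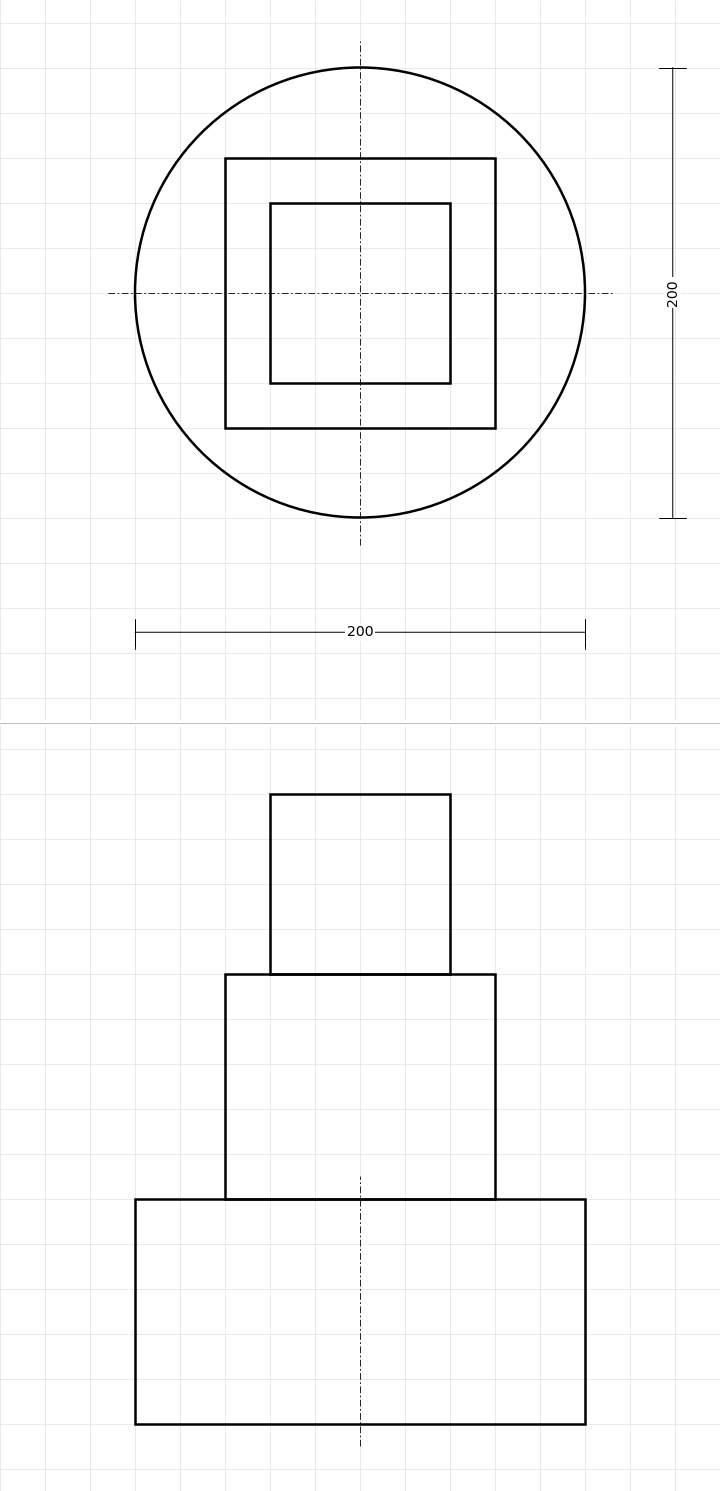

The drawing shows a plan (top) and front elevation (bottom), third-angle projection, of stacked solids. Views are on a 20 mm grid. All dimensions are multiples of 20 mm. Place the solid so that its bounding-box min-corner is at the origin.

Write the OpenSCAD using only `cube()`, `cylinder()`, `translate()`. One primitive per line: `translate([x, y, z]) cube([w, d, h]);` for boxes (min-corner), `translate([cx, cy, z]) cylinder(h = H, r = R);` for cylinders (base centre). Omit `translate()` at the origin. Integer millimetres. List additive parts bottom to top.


translate([100, 100, 0]) cylinder(h = 100, r = 100);
translate([40, 40, 100]) cube([120, 120, 100]);
translate([60, 60, 200]) cube([80, 80, 80]);


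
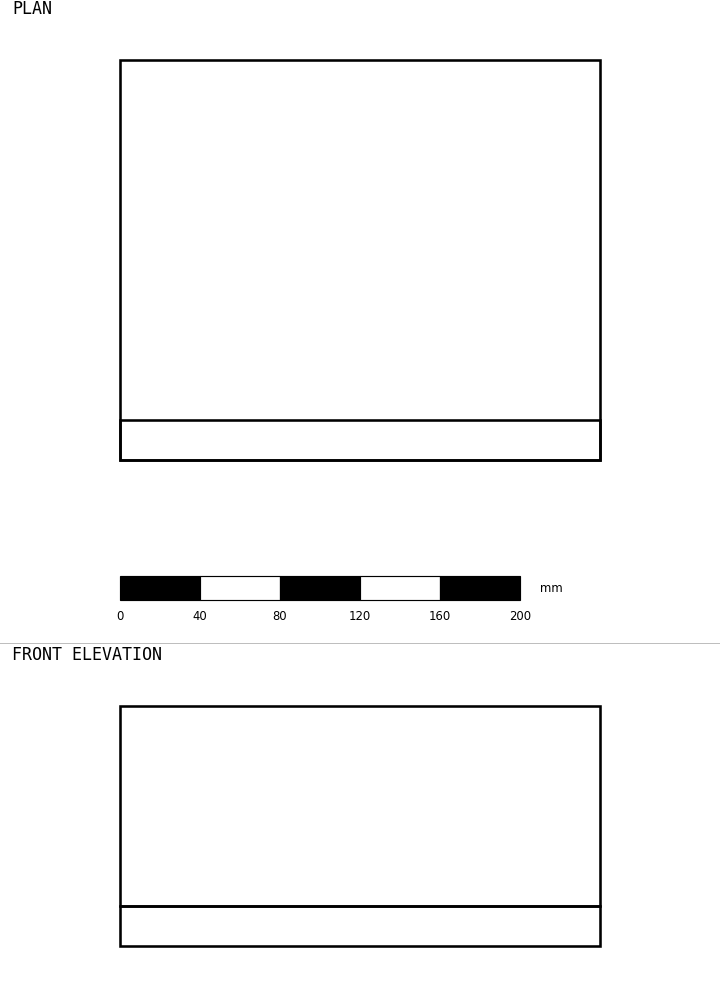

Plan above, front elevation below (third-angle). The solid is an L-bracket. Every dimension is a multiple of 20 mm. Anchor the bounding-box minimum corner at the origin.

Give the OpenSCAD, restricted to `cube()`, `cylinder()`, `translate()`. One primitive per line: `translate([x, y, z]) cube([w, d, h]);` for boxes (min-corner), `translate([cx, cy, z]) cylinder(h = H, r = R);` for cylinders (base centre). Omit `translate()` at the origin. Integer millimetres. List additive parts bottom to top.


cube([240, 200, 20]);
translate([0, 0, 20]) cube([240, 20, 100]);


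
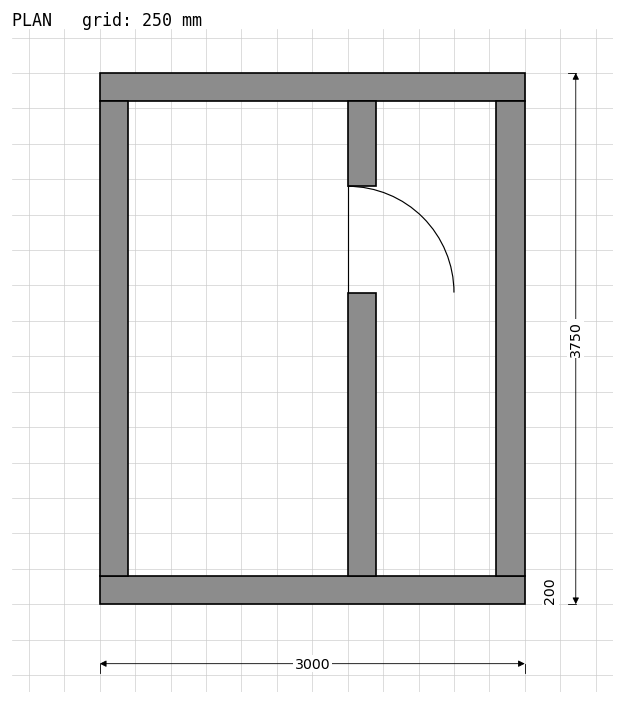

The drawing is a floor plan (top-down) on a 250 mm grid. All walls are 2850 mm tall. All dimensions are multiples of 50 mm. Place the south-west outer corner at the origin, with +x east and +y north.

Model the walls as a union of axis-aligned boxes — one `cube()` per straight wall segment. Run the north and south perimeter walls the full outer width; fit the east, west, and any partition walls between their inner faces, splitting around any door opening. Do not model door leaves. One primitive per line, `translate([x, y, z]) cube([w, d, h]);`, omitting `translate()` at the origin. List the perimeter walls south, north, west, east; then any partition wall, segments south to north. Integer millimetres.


cube([3000, 200, 2850]);
translate([0, 3550, 0]) cube([3000, 200, 2850]);
translate([0, 200, 0]) cube([200, 3350, 2850]);
translate([2800, 200, 0]) cube([200, 3350, 2850]);
translate([1750, 200, 0]) cube([200, 2000, 2850]);
translate([1750, 2950, 0]) cube([200, 600, 2850]);


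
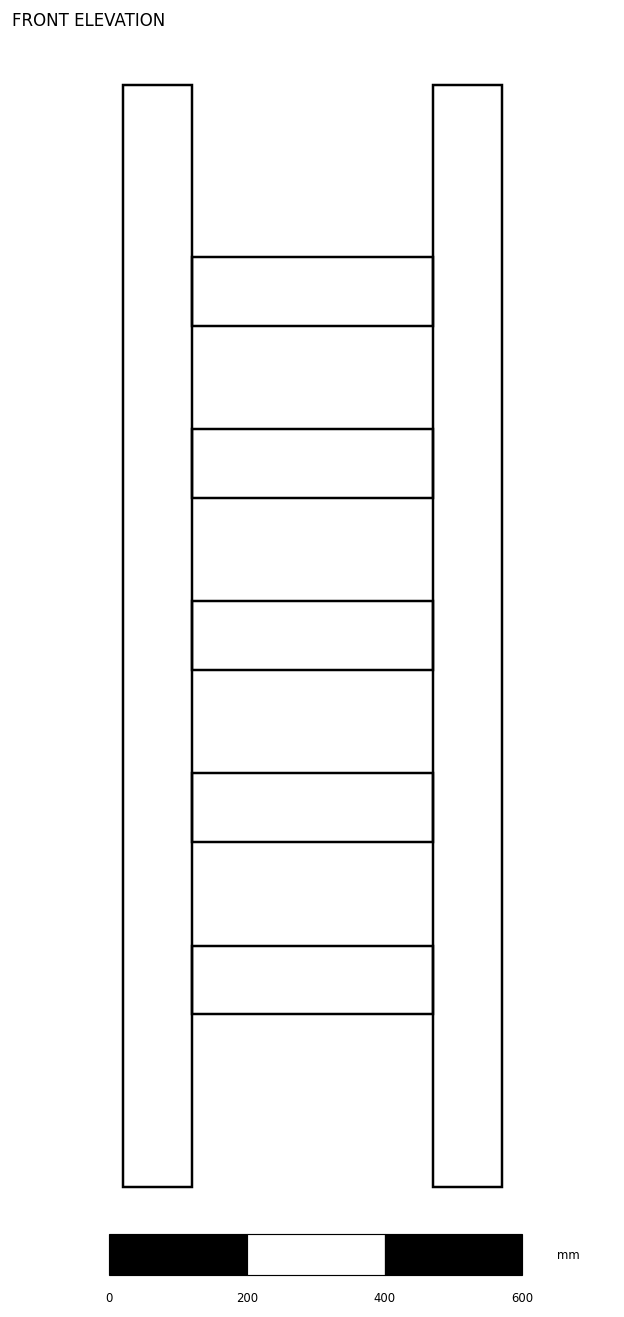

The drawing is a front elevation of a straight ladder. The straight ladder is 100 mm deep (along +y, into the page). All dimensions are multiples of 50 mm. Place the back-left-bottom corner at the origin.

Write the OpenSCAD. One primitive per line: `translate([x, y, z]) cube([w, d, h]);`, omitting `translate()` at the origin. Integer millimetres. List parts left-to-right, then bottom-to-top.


cube([100, 100, 1600]);
translate([100, 0, 250]) cube([350, 100, 100]);
translate([100, 0, 500]) cube([350, 100, 100]);
translate([100, 0, 750]) cube([350, 100, 100]);
translate([100, 0, 1000]) cube([350, 100, 100]);
translate([100, 0, 1250]) cube([350, 100, 100]);
translate([450, 0, 0]) cube([100, 100, 1600]);


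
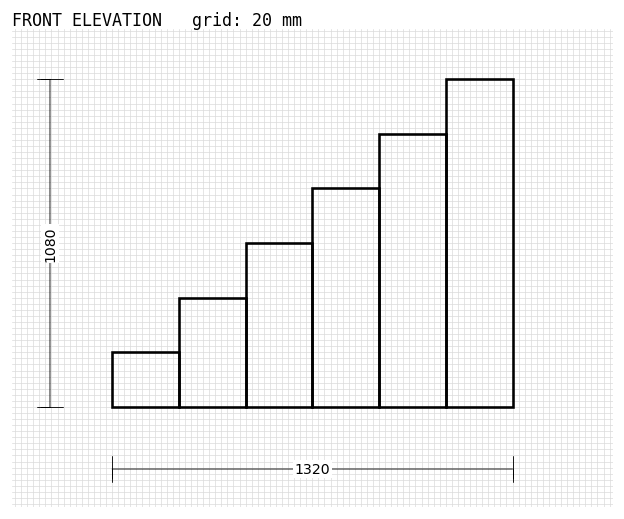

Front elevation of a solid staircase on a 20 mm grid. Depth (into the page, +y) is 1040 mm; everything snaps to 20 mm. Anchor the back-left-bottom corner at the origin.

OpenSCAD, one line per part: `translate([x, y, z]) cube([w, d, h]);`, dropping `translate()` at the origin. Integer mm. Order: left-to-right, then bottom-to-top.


cube([220, 1040, 180]);
translate([220, 0, 0]) cube([220, 1040, 360]);
translate([440, 0, 0]) cube([220, 1040, 540]);
translate([660, 0, 0]) cube([220, 1040, 720]);
translate([880, 0, 0]) cube([220, 1040, 900]);
translate([1100, 0, 0]) cube([220, 1040, 1080]);
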